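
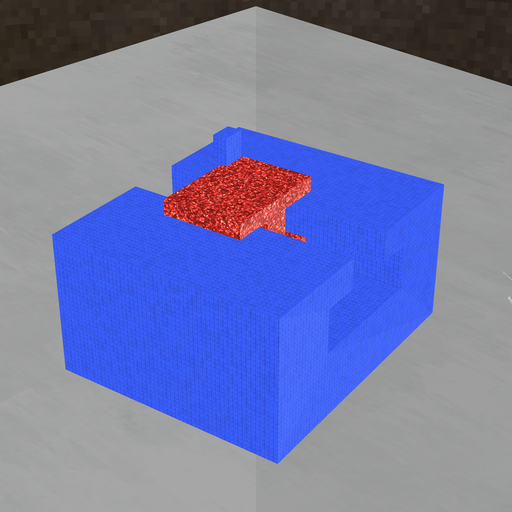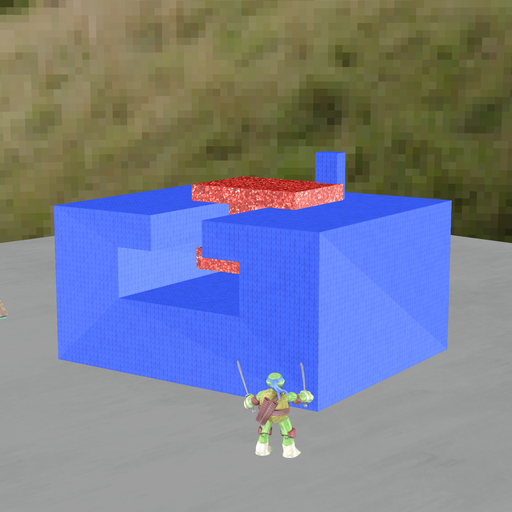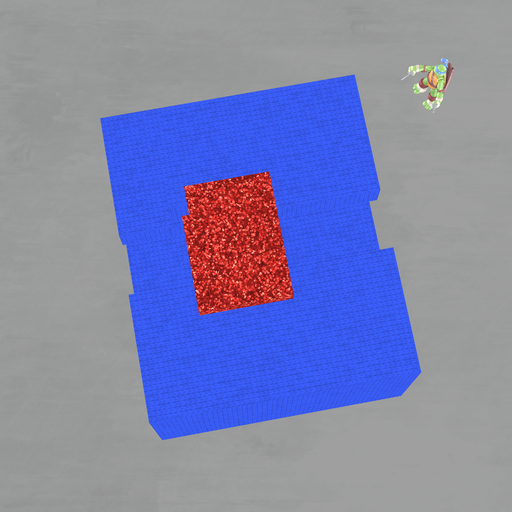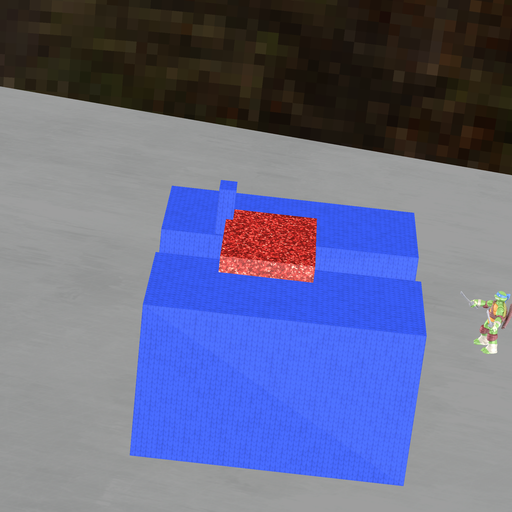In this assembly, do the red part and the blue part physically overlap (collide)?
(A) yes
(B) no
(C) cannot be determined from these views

(A) yes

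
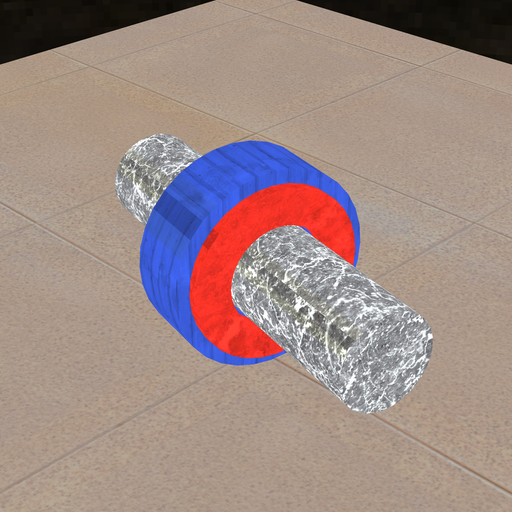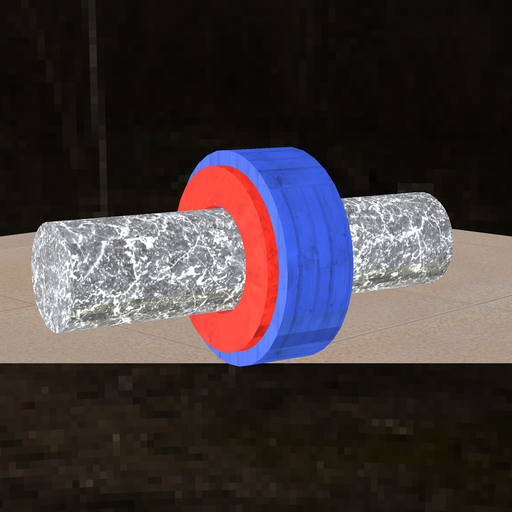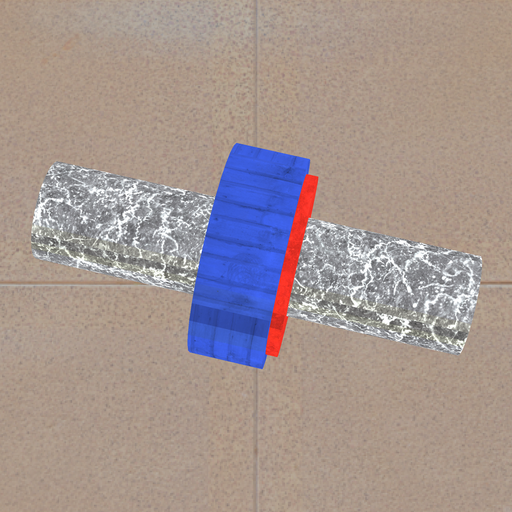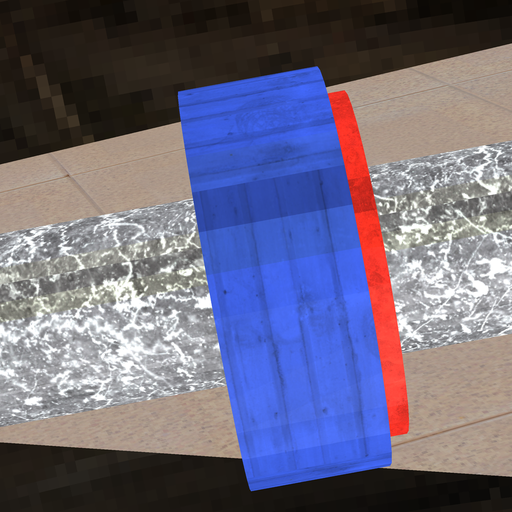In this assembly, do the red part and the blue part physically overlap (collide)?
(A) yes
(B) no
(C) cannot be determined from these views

(A) yes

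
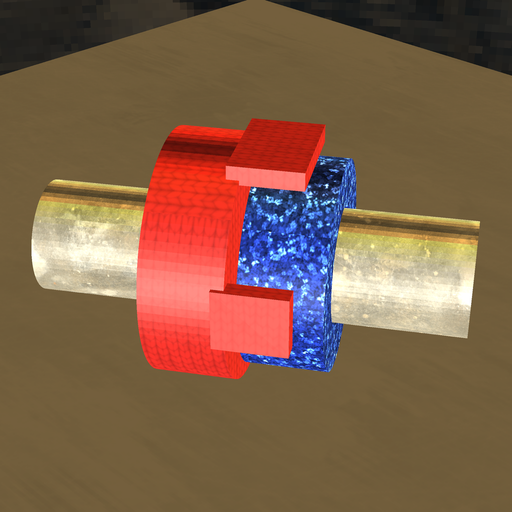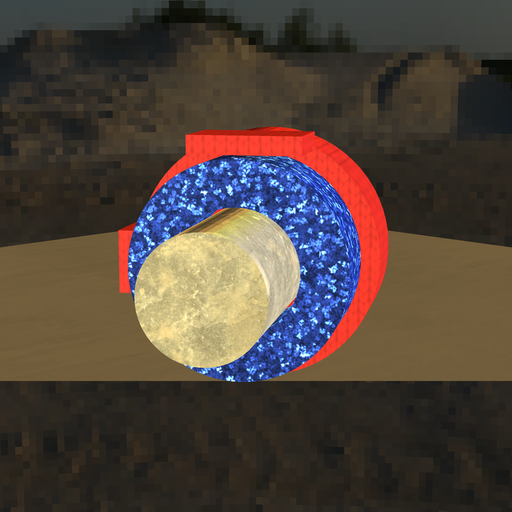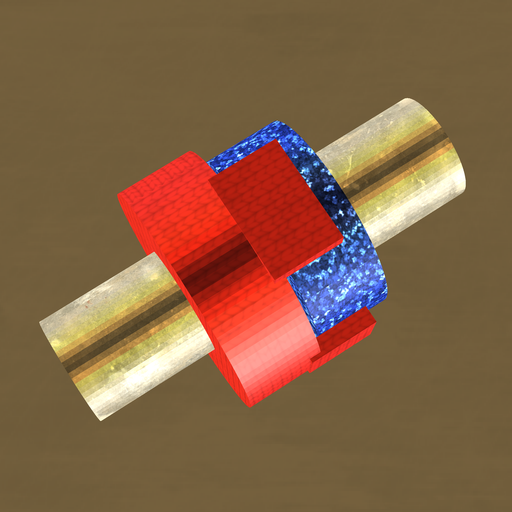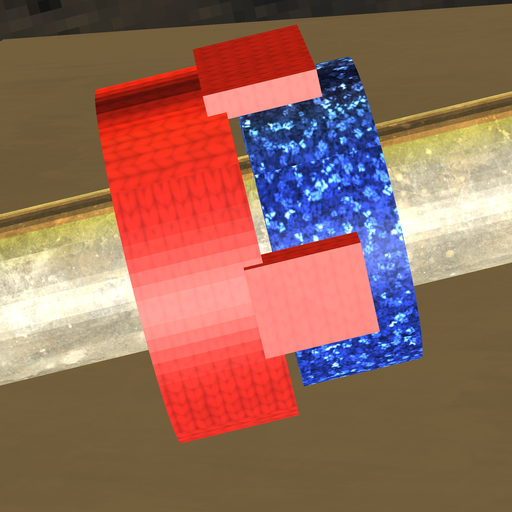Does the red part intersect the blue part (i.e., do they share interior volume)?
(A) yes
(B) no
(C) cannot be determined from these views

(B) no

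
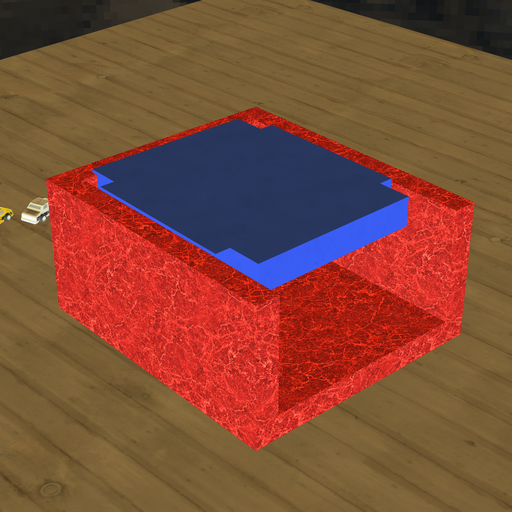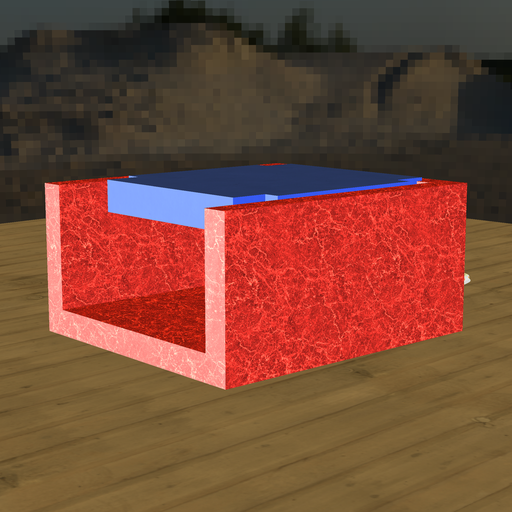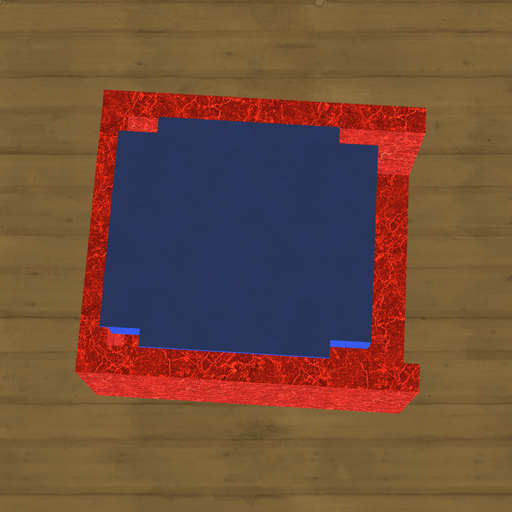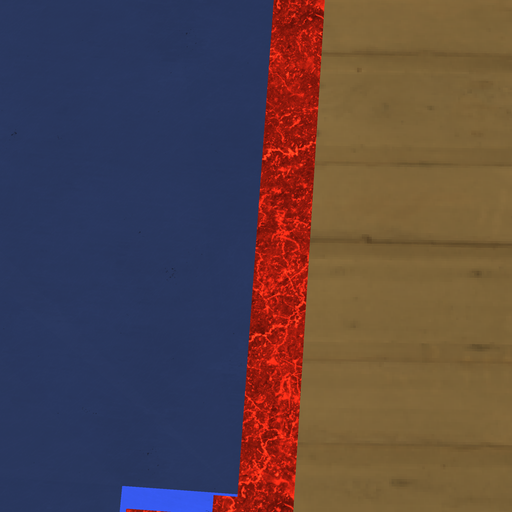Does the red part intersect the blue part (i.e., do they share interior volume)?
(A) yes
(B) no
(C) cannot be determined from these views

(A) yes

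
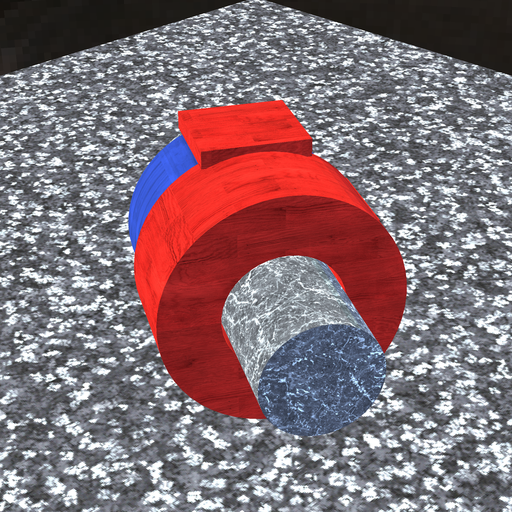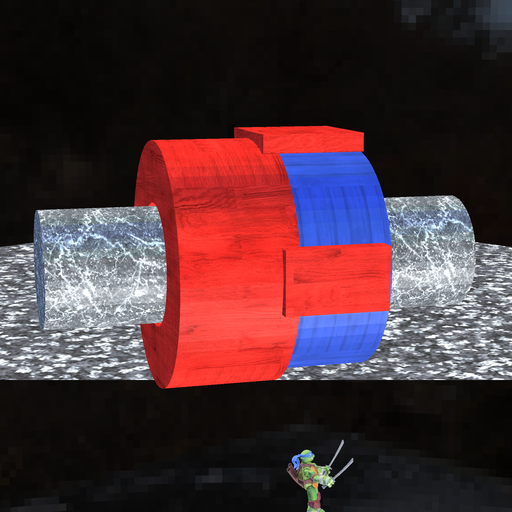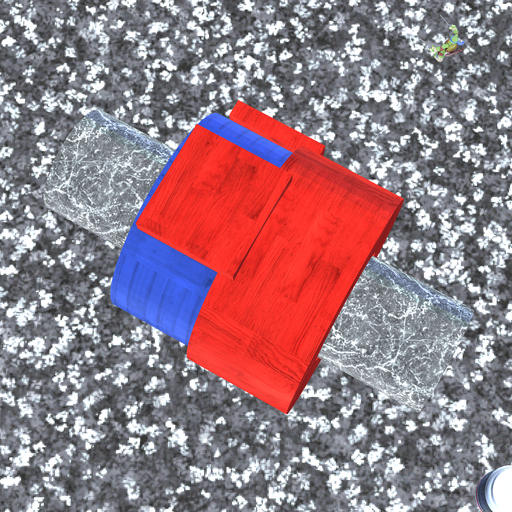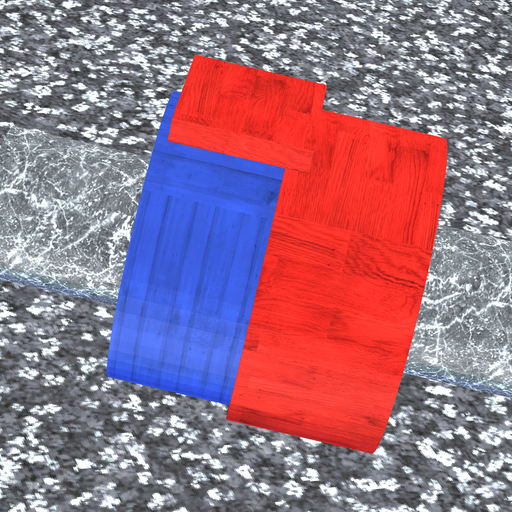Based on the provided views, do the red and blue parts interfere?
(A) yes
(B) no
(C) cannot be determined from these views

(A) yes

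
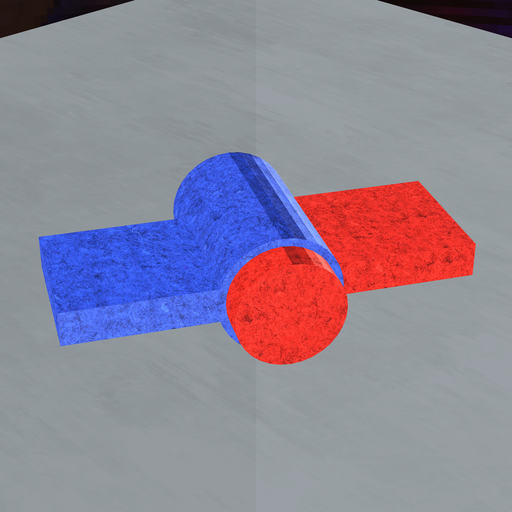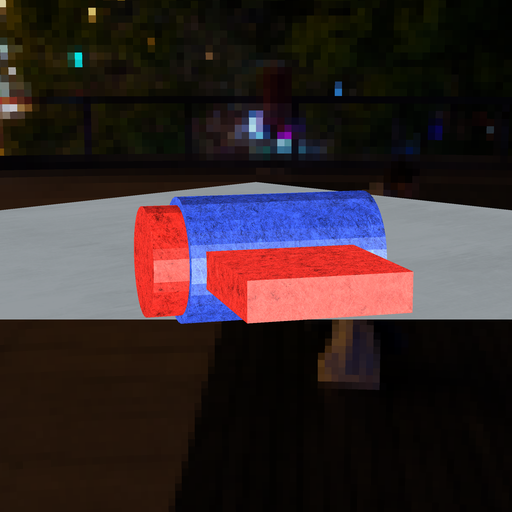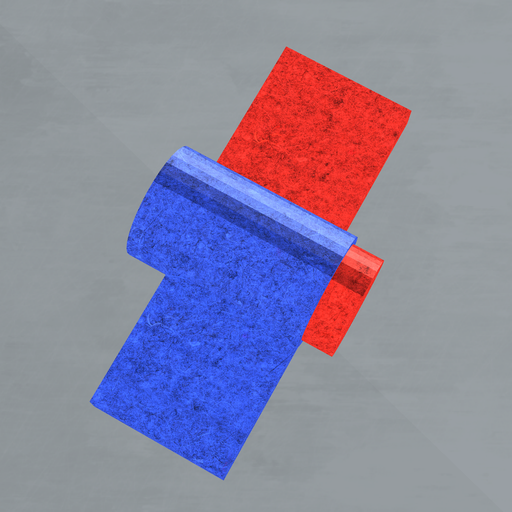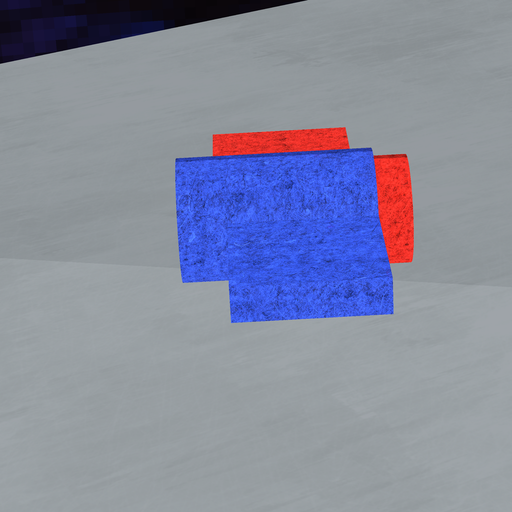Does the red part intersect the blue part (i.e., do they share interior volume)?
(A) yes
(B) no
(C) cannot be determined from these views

(A) yes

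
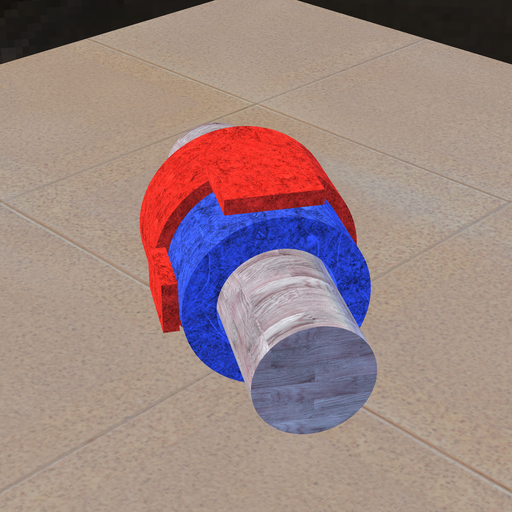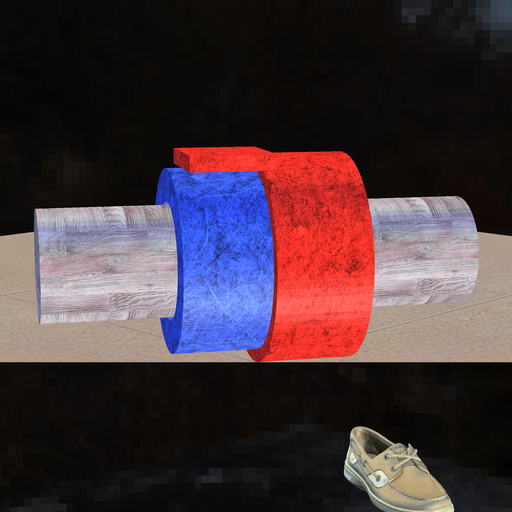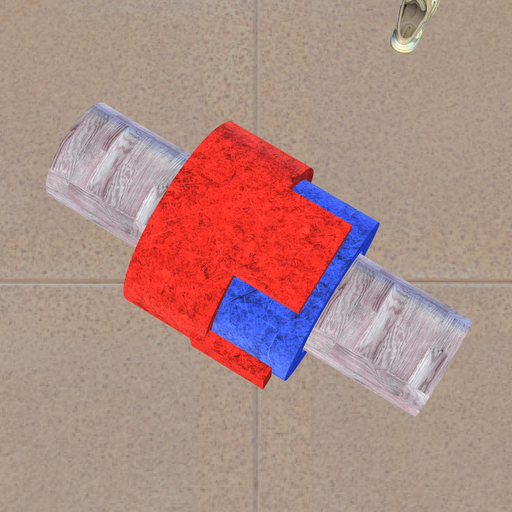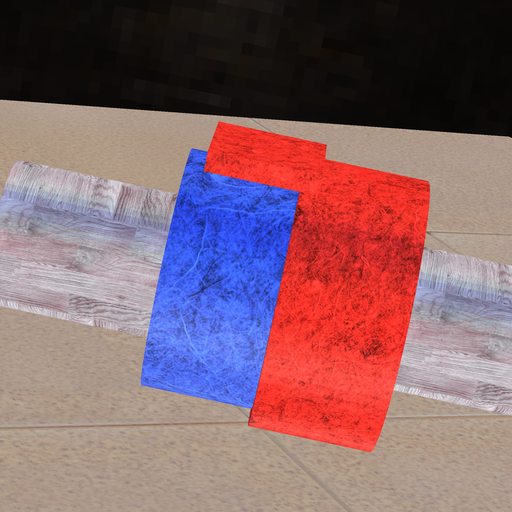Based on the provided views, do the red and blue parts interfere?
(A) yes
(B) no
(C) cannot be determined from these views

(A) yes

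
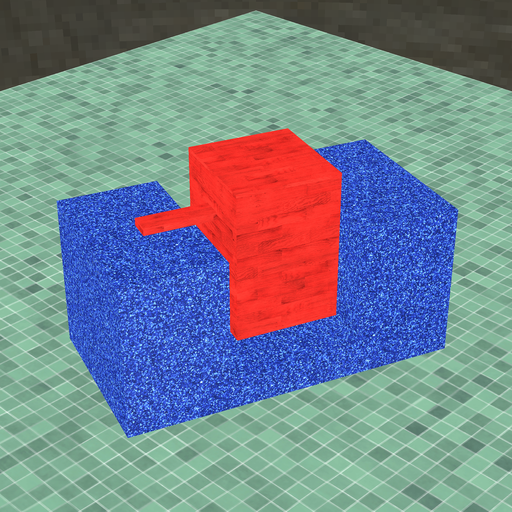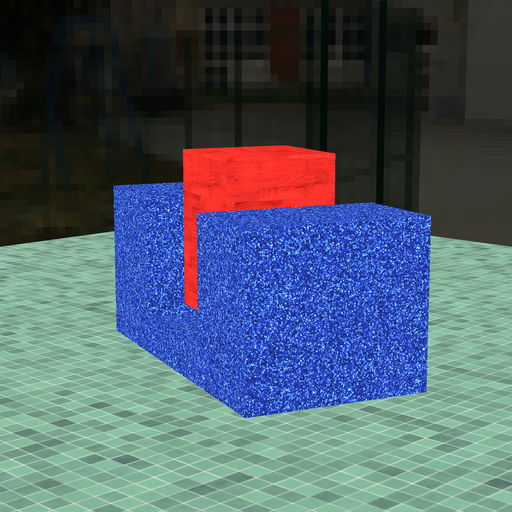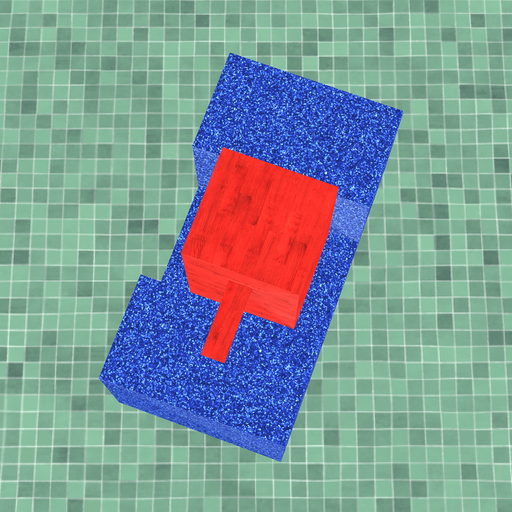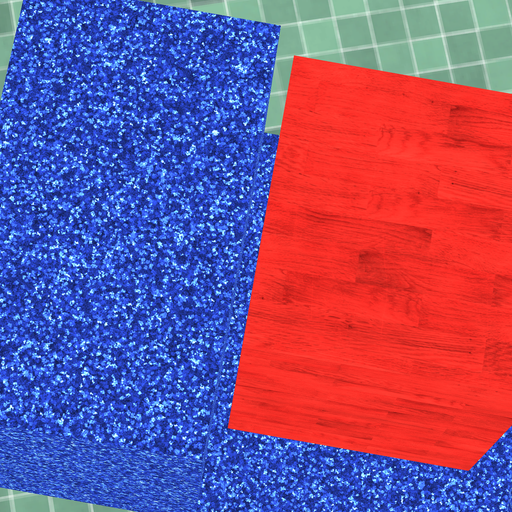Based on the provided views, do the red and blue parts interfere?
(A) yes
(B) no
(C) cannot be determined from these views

(B) no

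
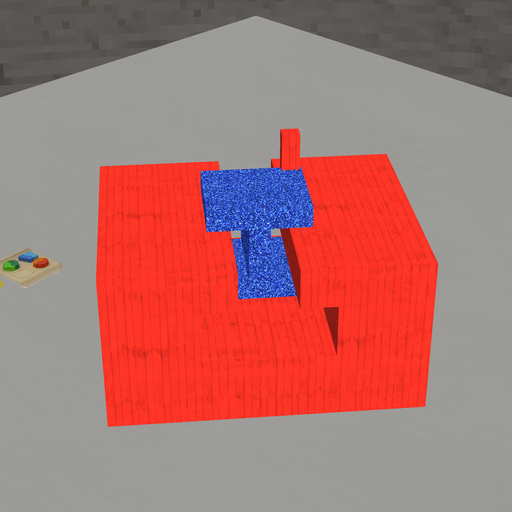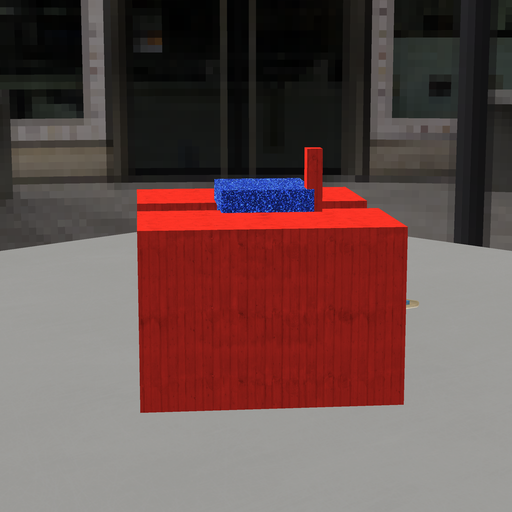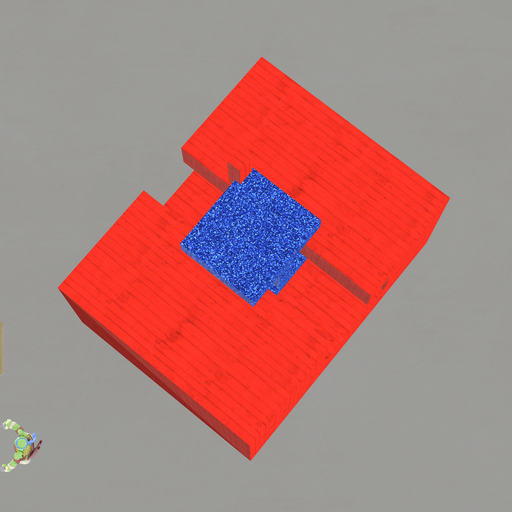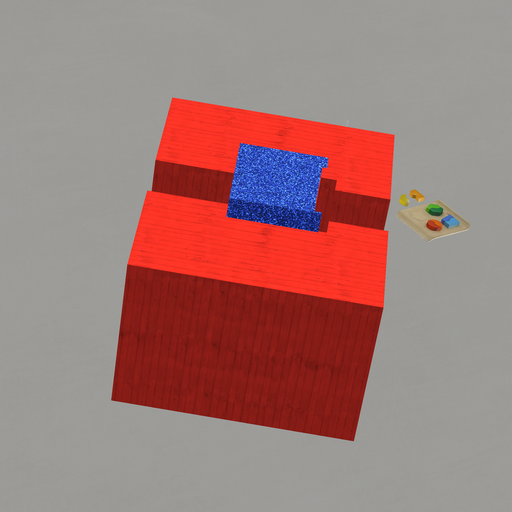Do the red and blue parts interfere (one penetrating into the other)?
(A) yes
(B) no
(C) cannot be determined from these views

(A) yes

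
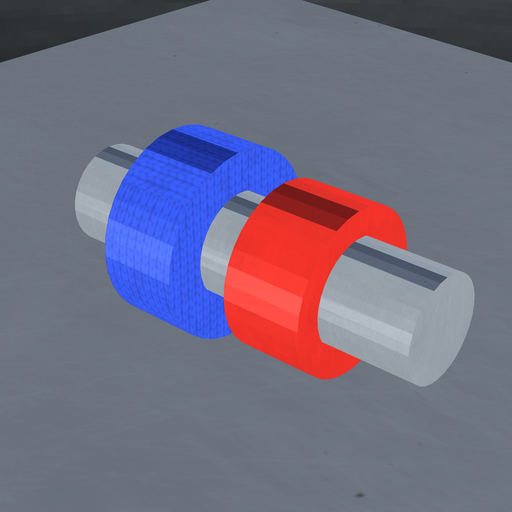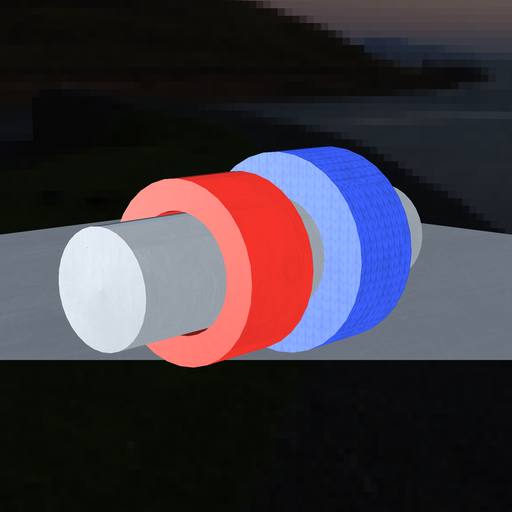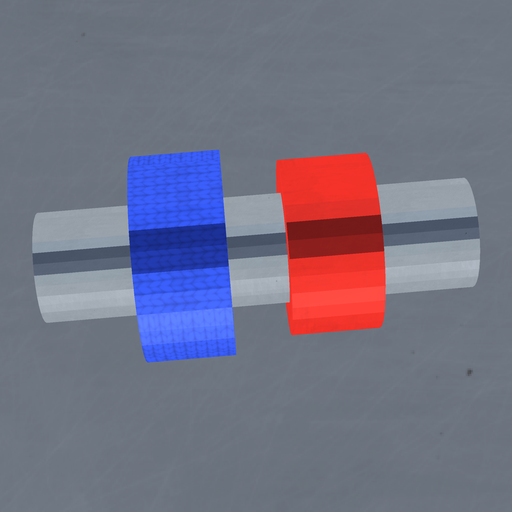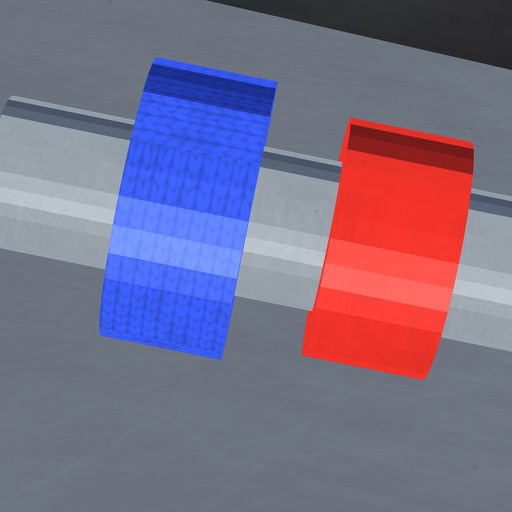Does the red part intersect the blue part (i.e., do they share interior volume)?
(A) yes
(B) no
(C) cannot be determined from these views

(B) no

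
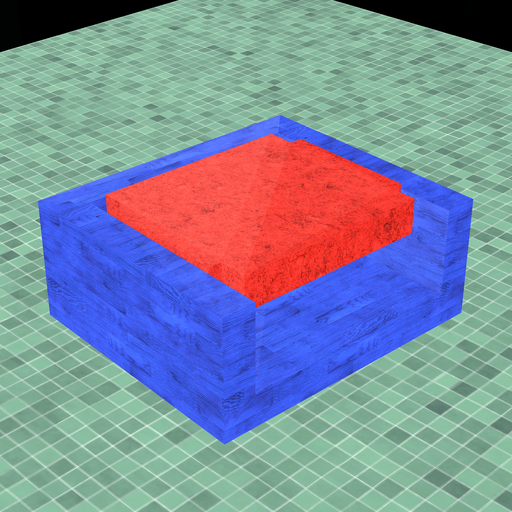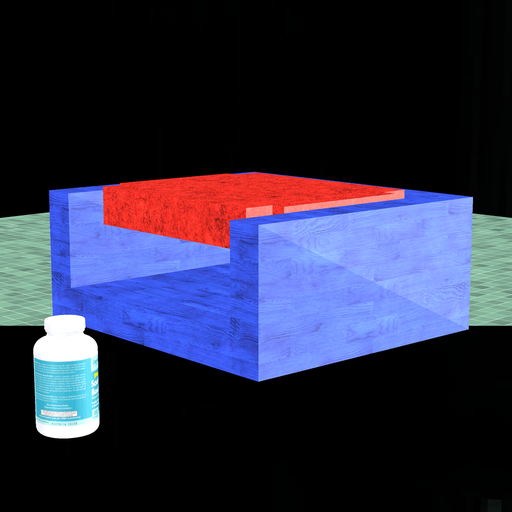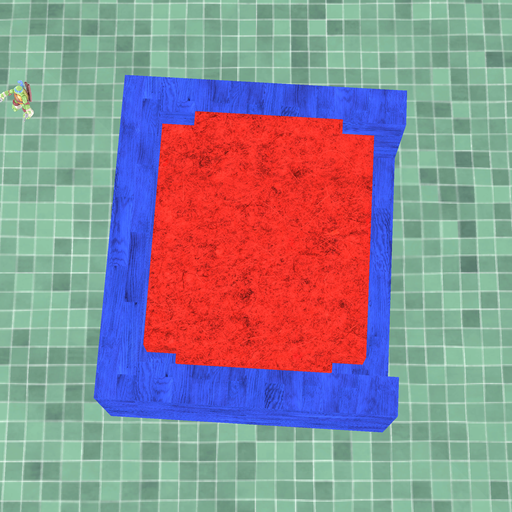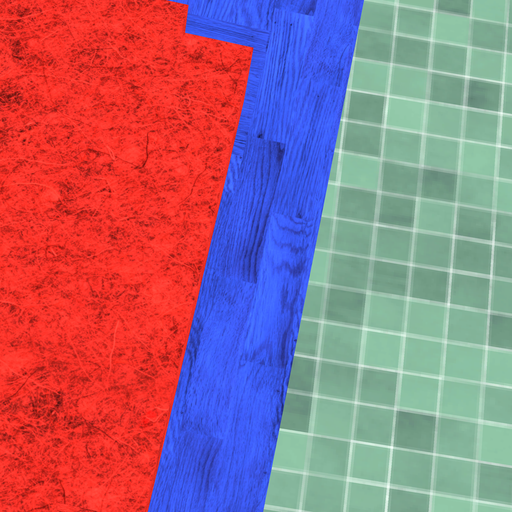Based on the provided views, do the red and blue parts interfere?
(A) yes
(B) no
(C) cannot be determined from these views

(B) no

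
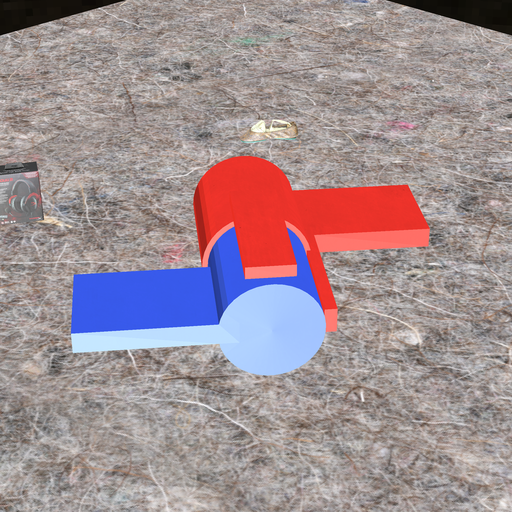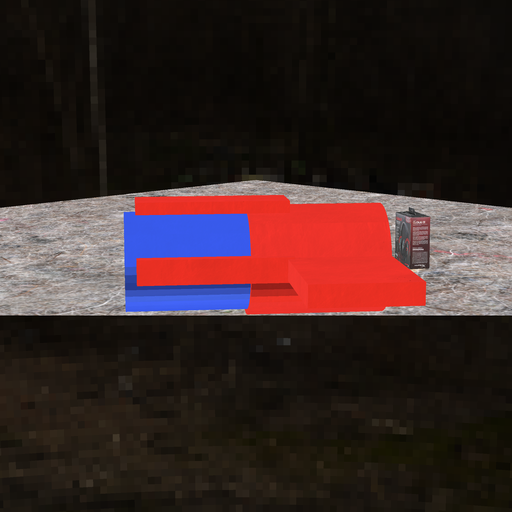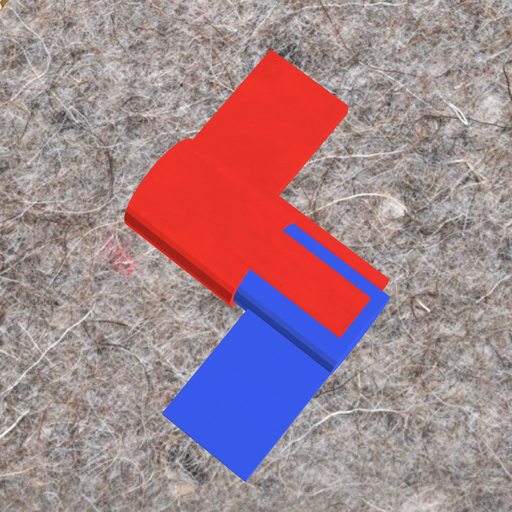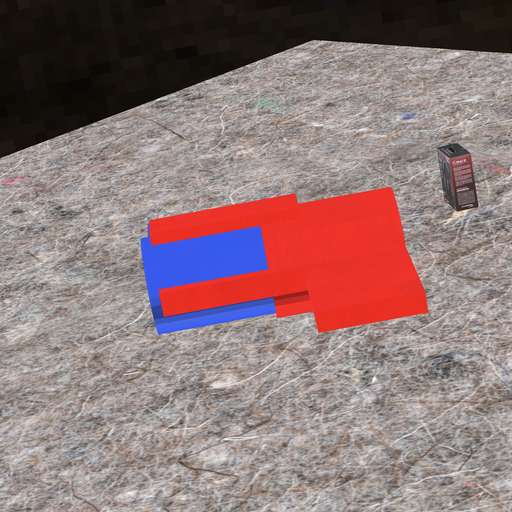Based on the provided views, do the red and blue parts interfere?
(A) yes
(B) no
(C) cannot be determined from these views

(A) yes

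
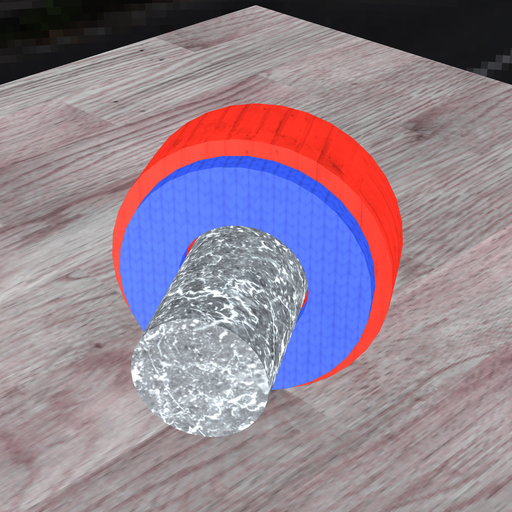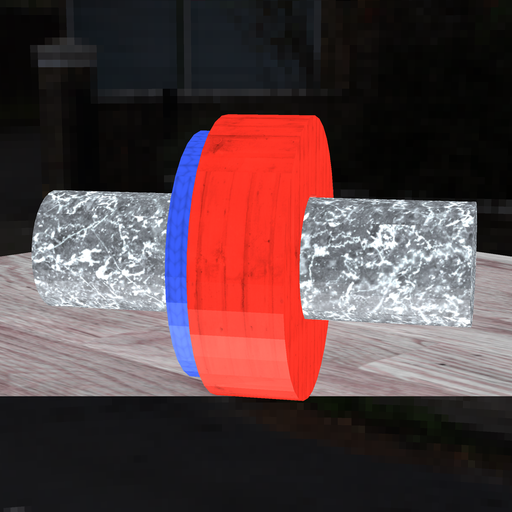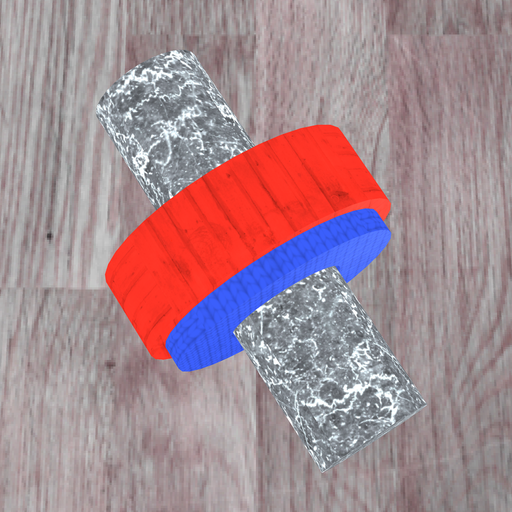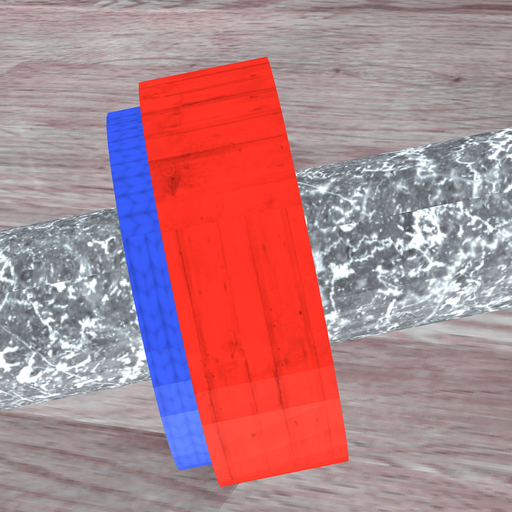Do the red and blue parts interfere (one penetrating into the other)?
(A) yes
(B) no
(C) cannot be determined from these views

(A) yes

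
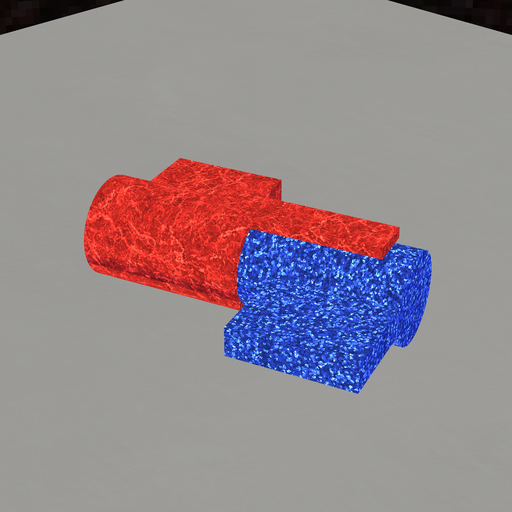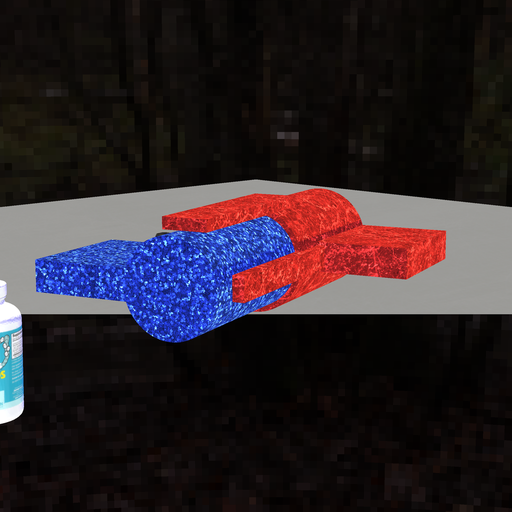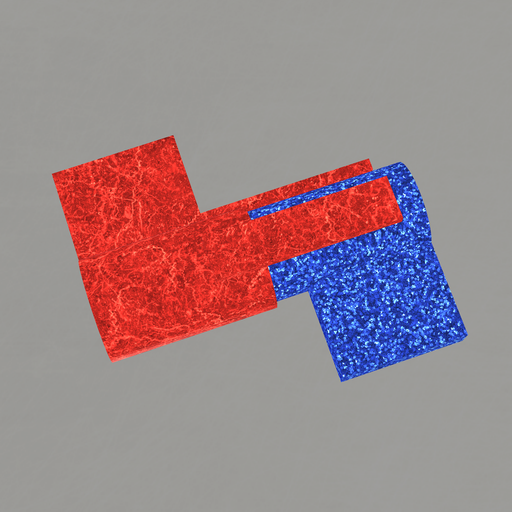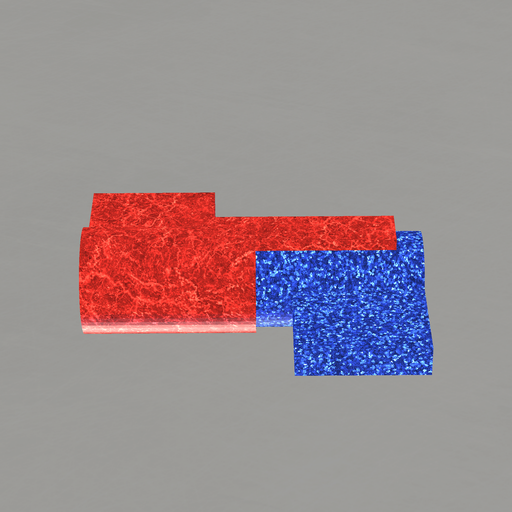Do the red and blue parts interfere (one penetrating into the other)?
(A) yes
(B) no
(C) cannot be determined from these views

(A) yes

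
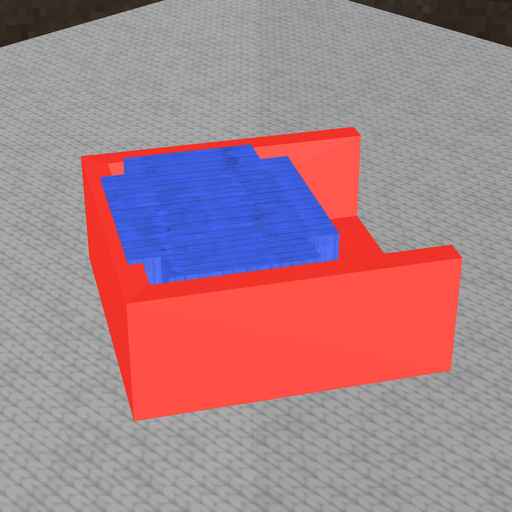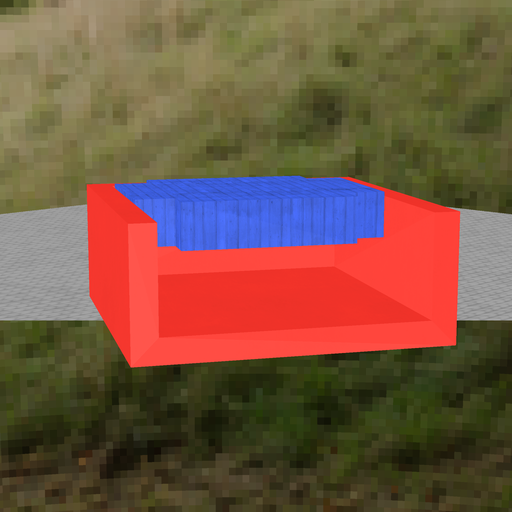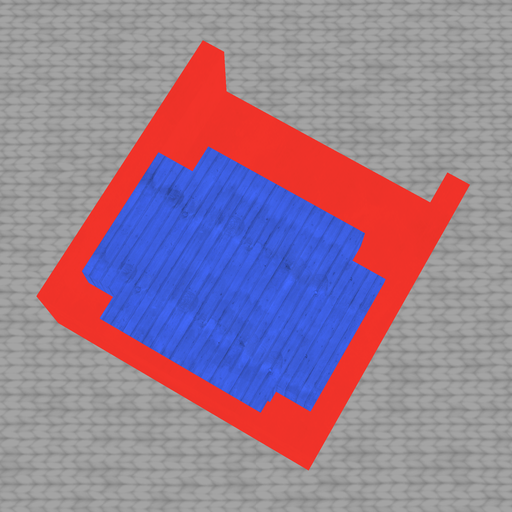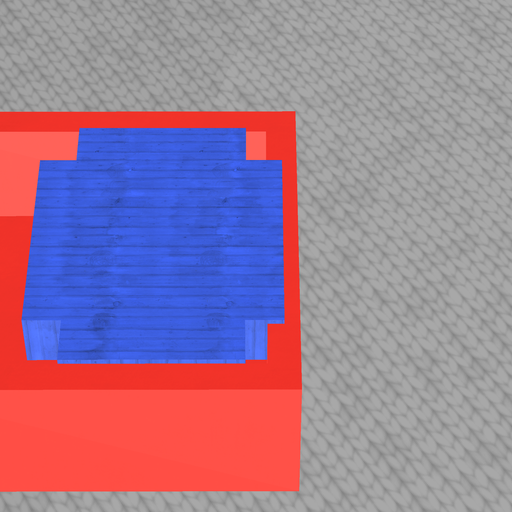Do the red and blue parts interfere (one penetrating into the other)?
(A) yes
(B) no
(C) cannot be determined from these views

(A) yes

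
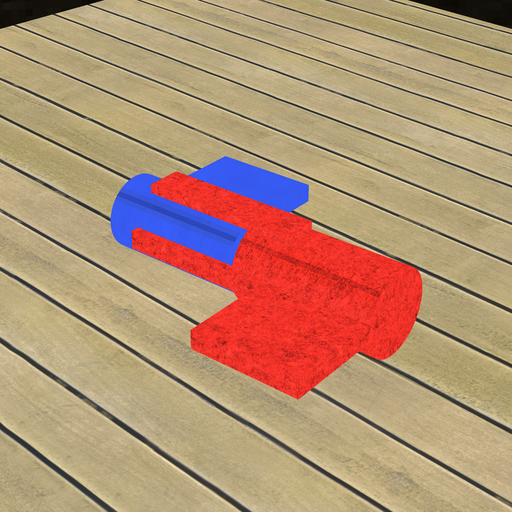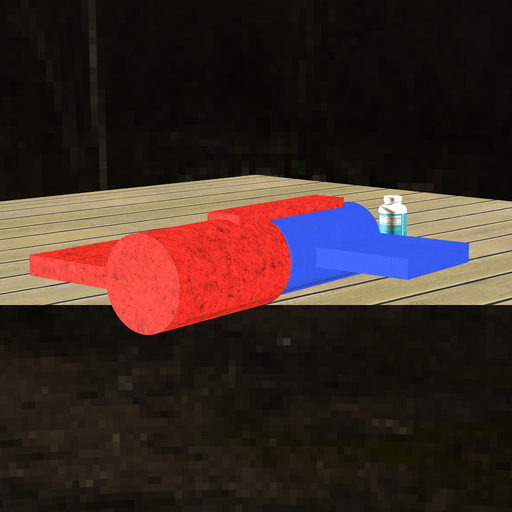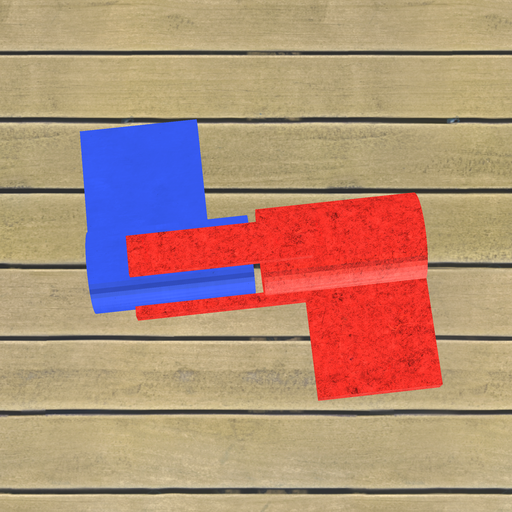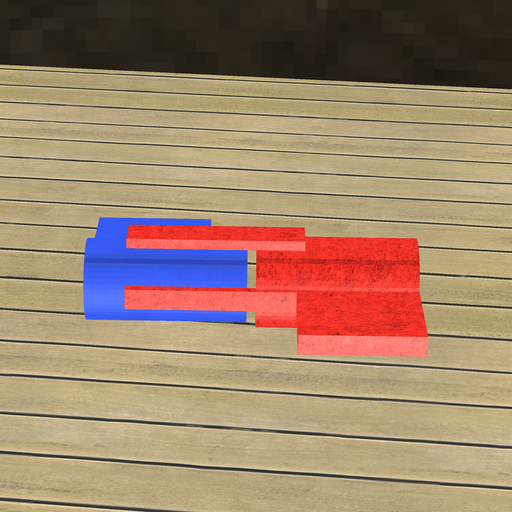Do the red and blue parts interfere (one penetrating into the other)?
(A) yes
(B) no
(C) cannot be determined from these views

(B) no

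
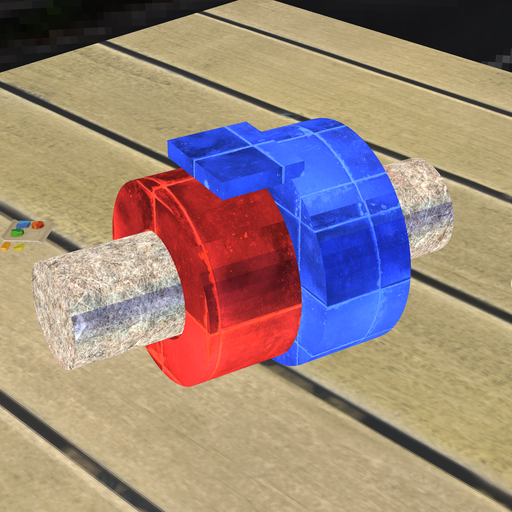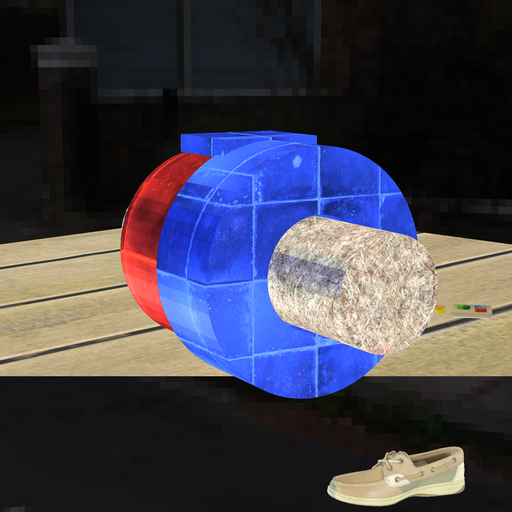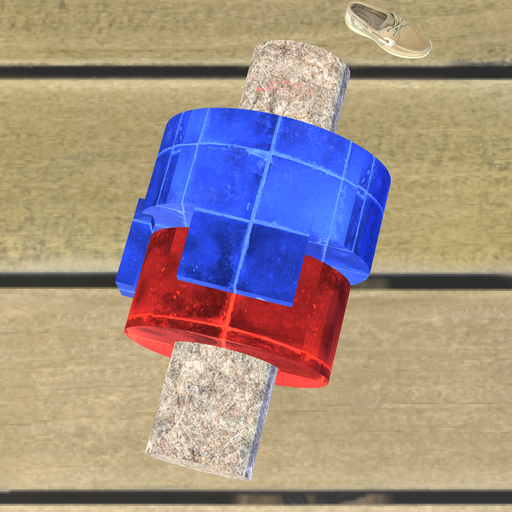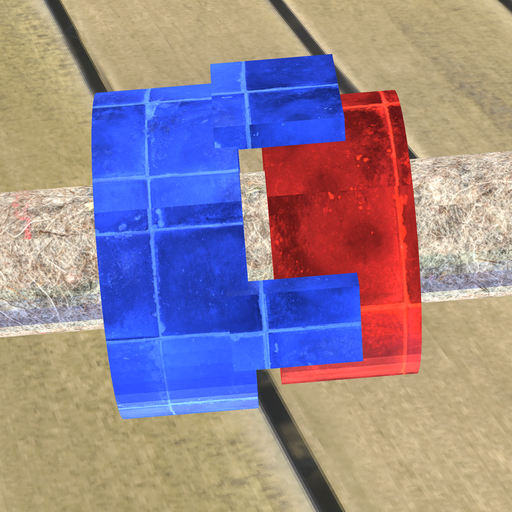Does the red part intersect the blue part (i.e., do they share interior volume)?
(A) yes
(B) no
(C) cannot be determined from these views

(B) no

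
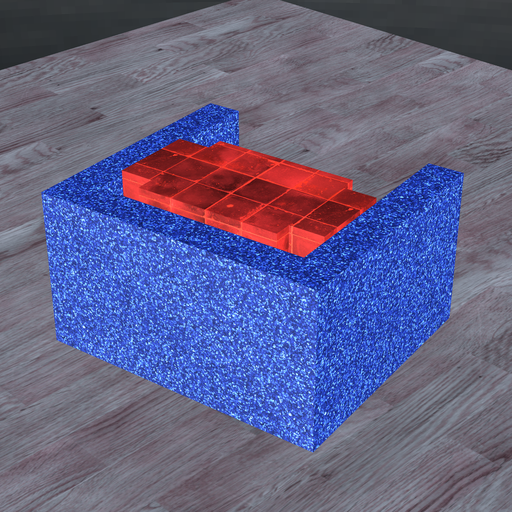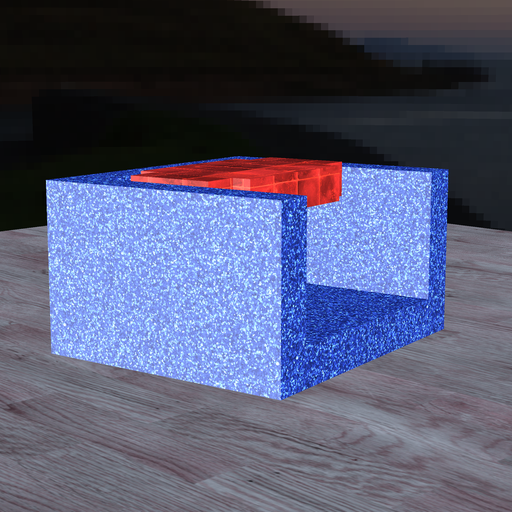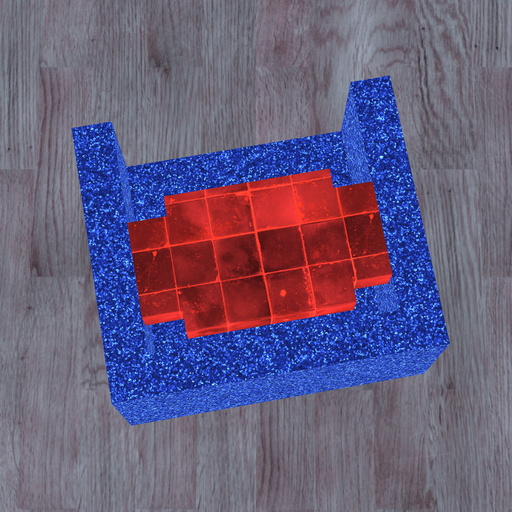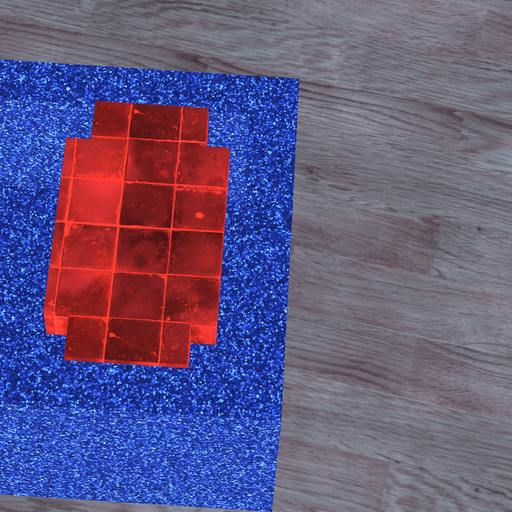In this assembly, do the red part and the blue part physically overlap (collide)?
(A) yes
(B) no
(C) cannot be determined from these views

(B) no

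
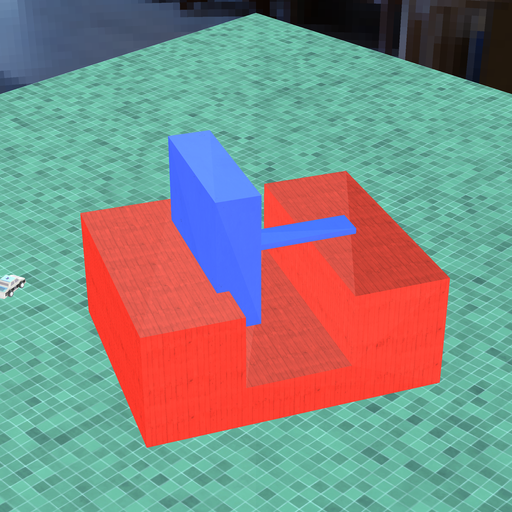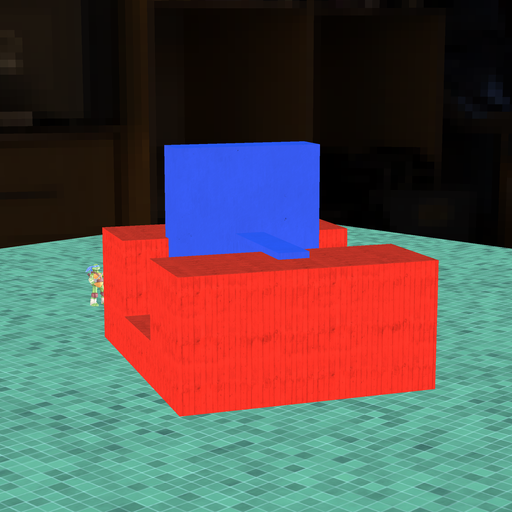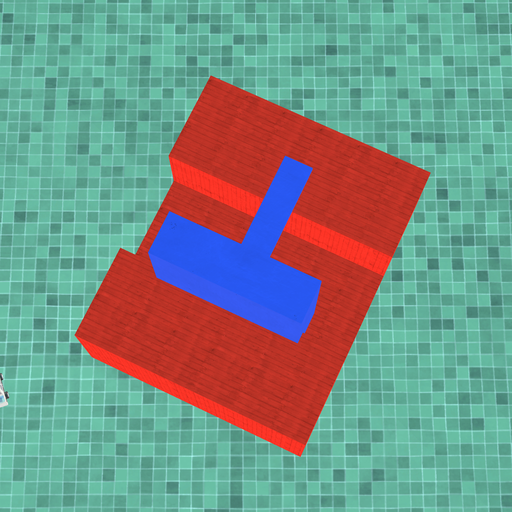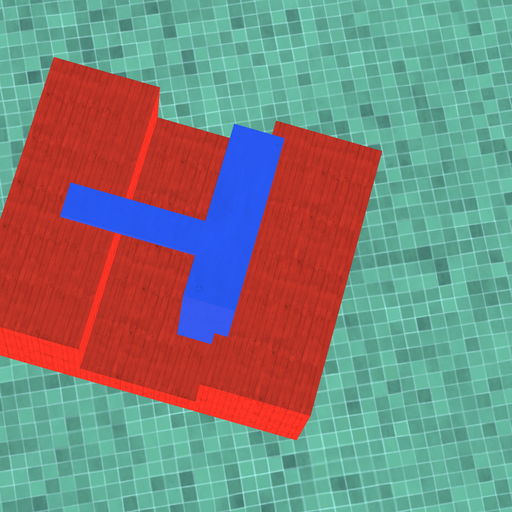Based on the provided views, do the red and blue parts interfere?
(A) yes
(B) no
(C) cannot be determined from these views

(A) yes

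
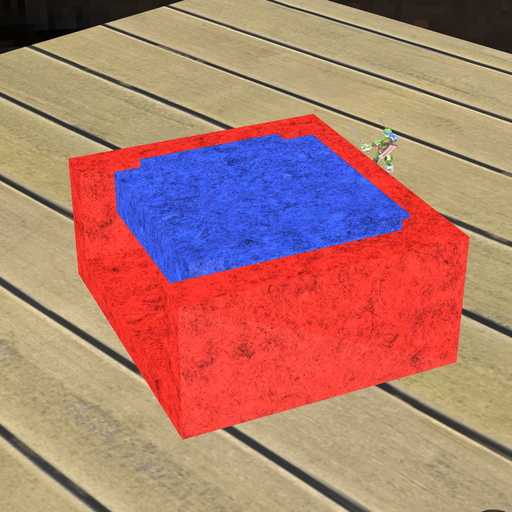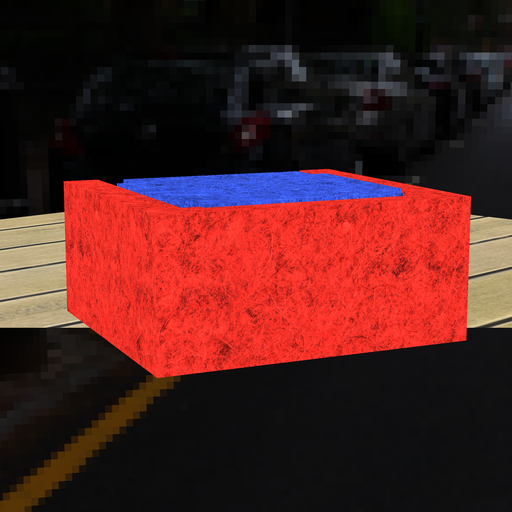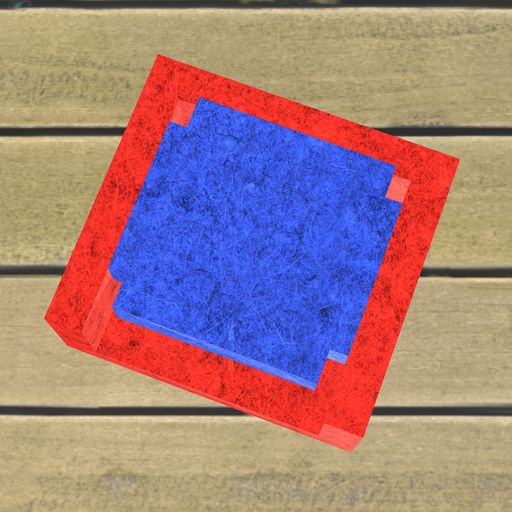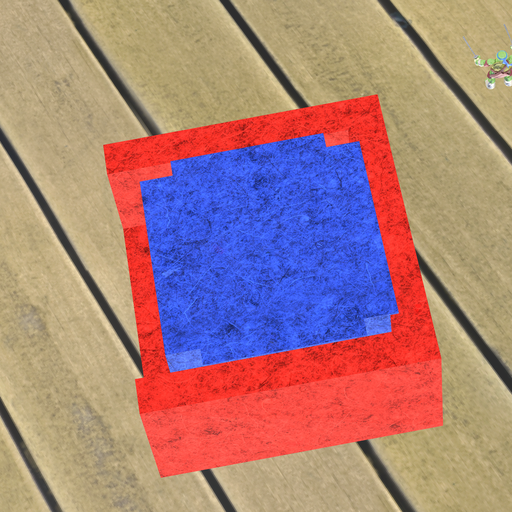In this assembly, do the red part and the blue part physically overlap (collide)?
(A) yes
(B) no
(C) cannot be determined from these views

(A) yes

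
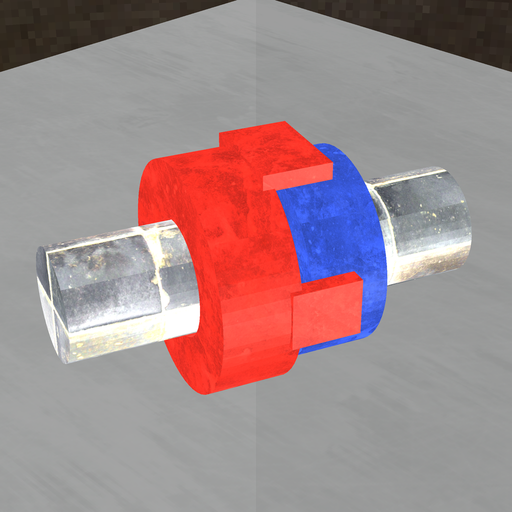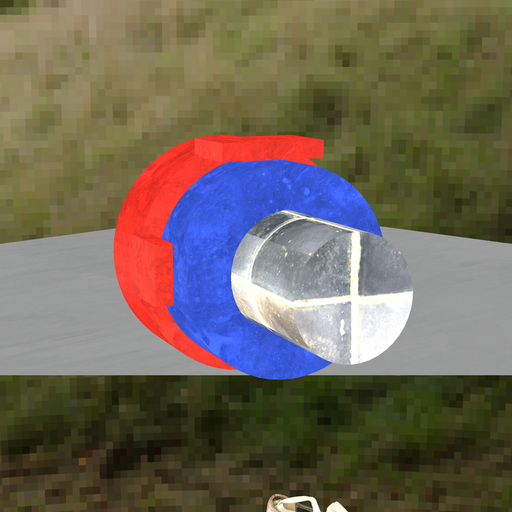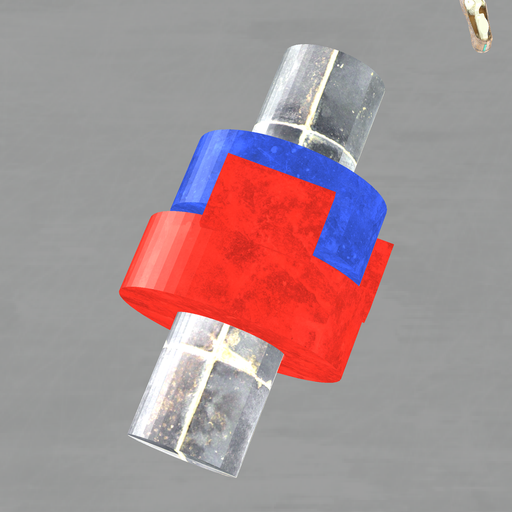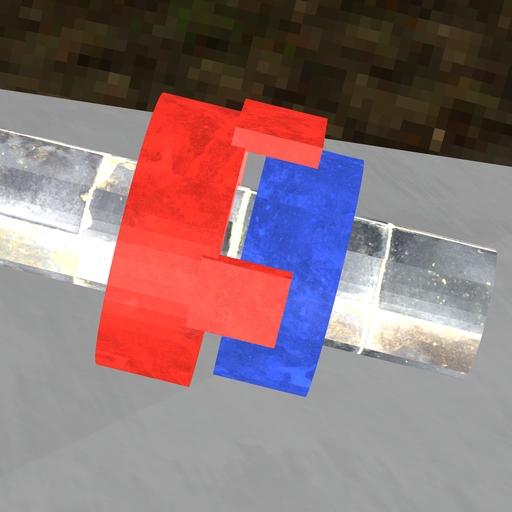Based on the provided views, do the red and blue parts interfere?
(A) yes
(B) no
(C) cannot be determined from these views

(B) no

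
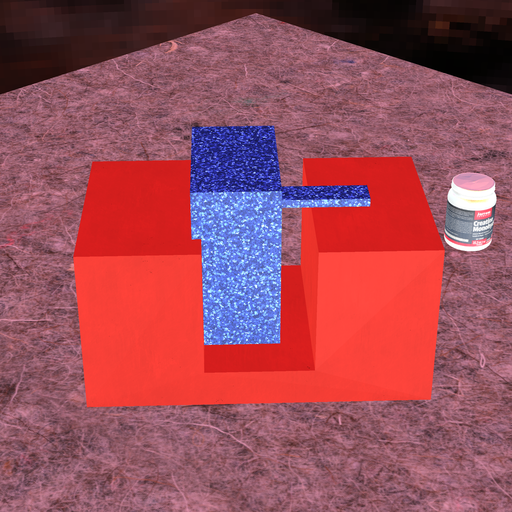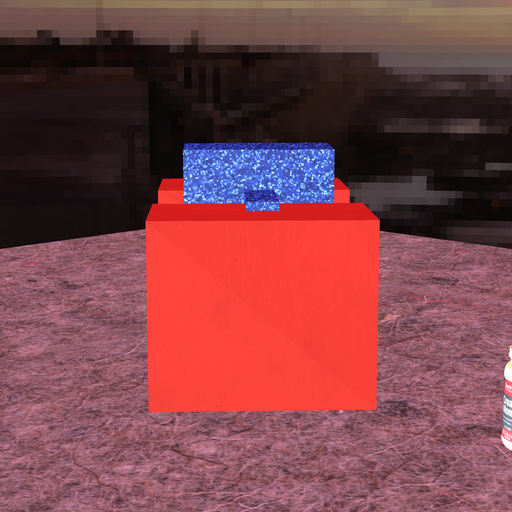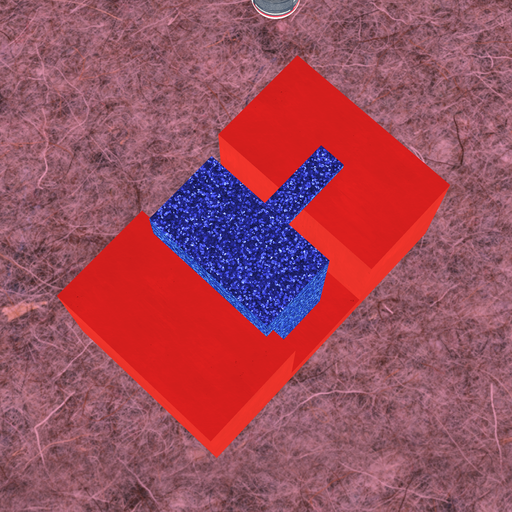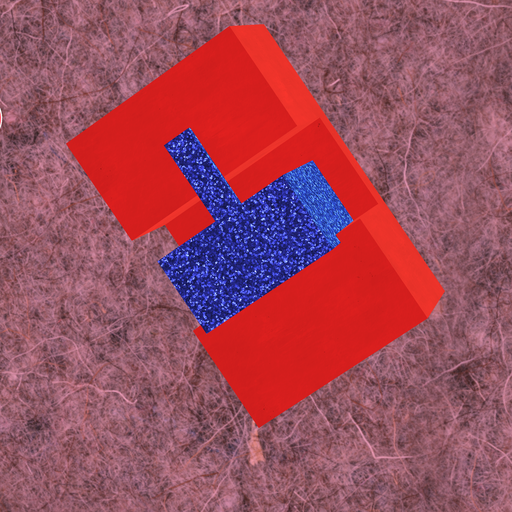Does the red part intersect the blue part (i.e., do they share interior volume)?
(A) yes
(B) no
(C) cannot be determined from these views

(A) yes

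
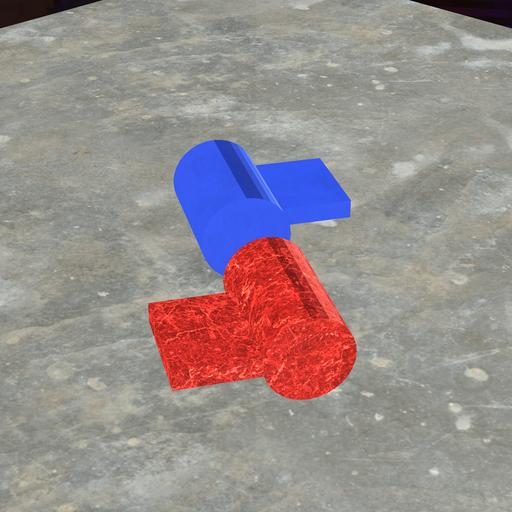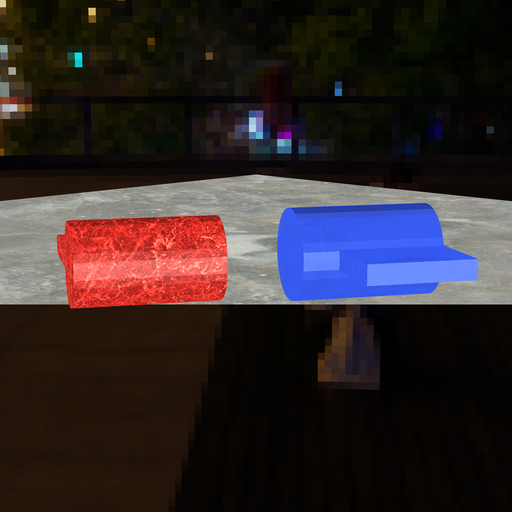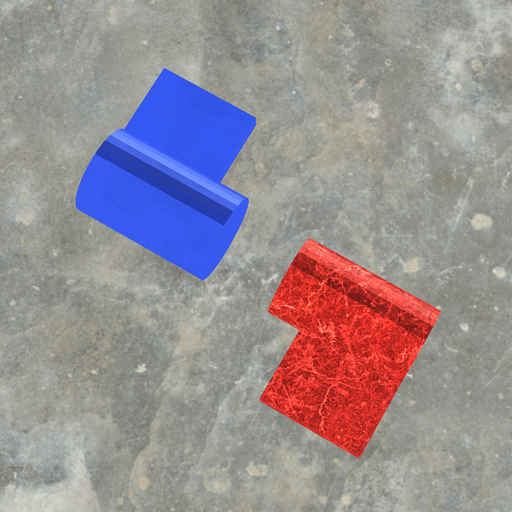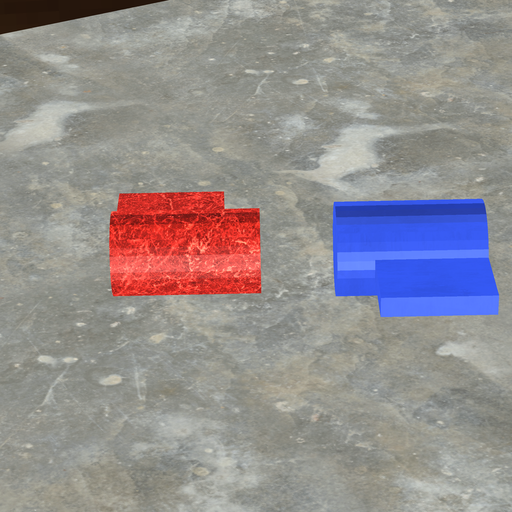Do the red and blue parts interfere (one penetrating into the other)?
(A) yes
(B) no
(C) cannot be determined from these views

(B) no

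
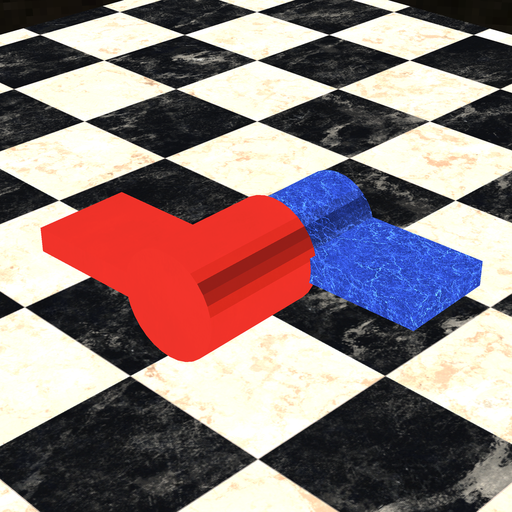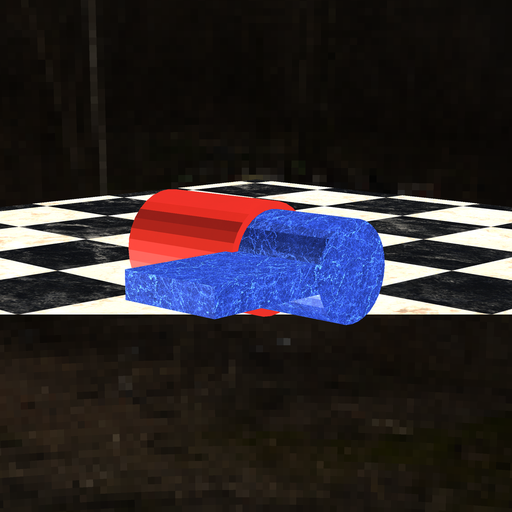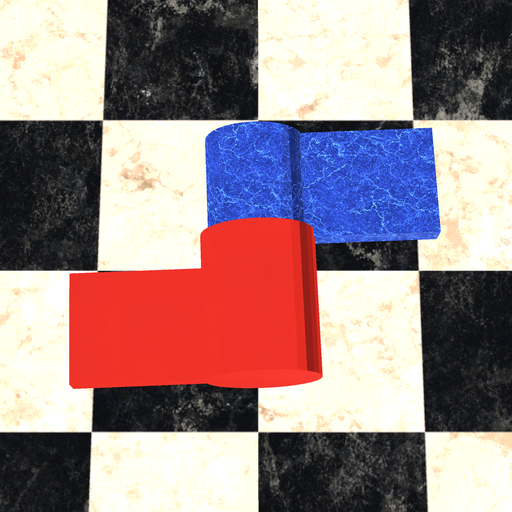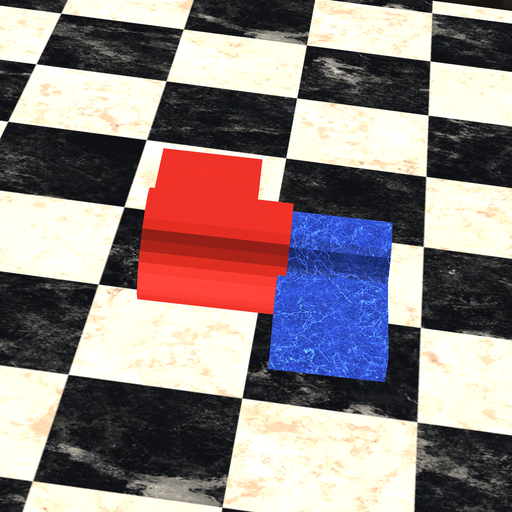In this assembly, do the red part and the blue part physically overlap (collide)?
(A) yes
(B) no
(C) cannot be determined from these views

(A) yes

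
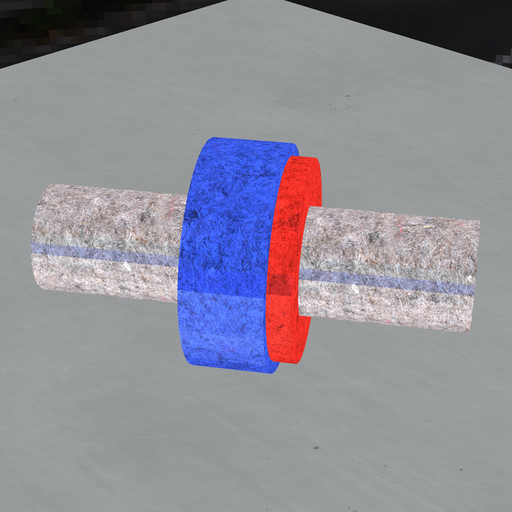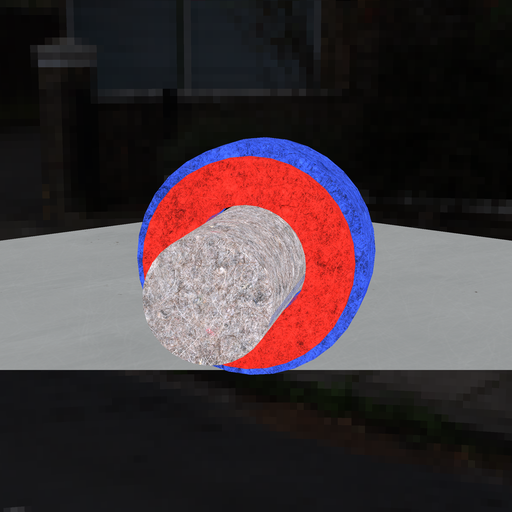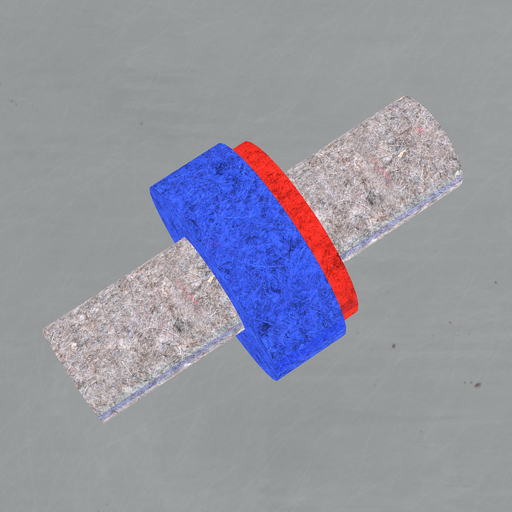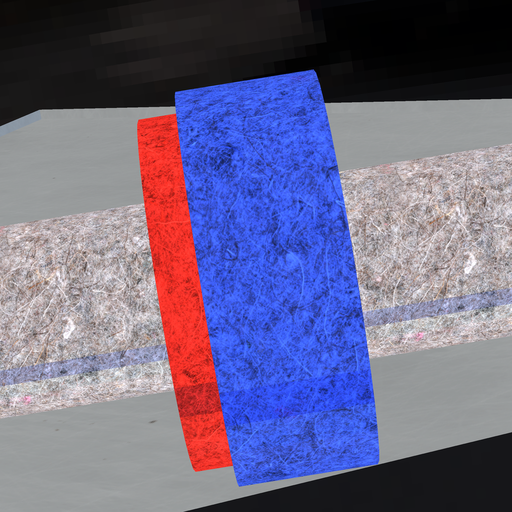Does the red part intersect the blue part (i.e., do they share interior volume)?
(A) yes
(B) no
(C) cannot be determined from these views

(A) yes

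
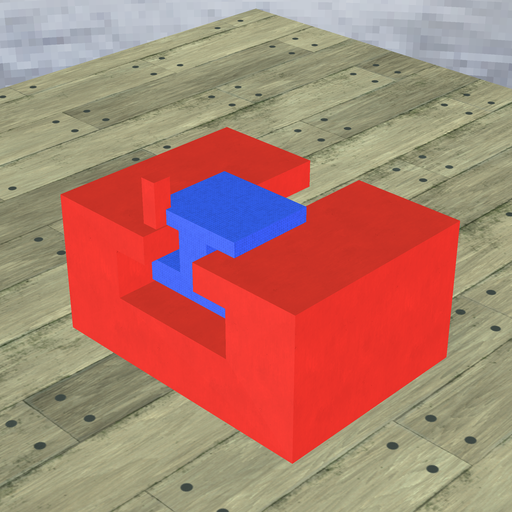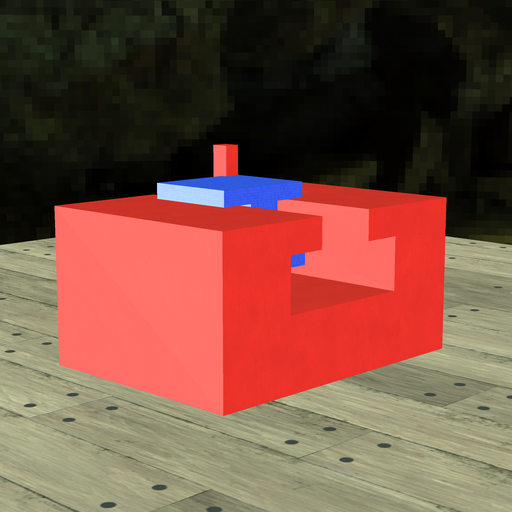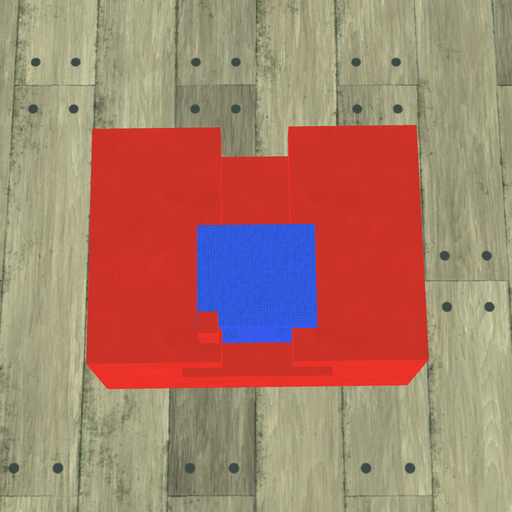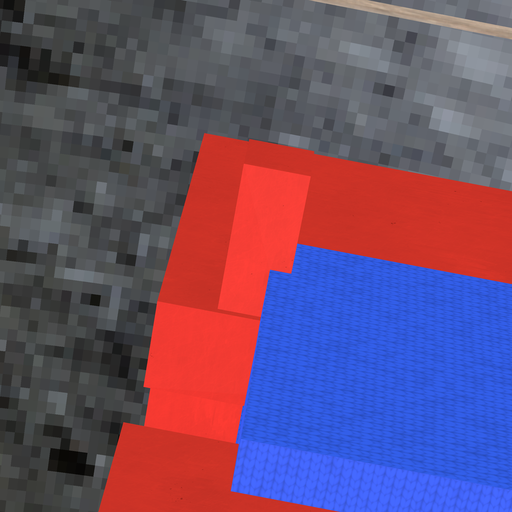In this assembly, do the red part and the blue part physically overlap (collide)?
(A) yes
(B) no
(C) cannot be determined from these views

(A) yes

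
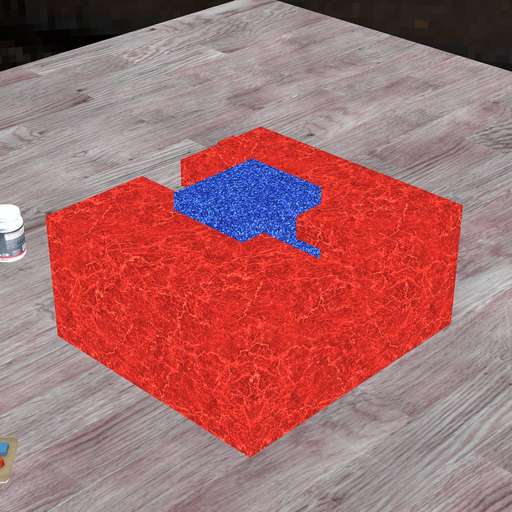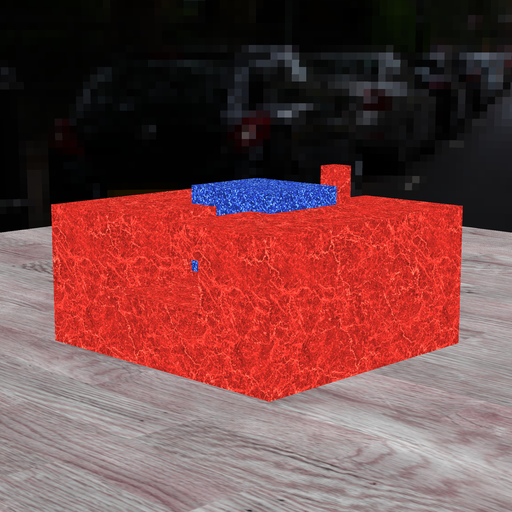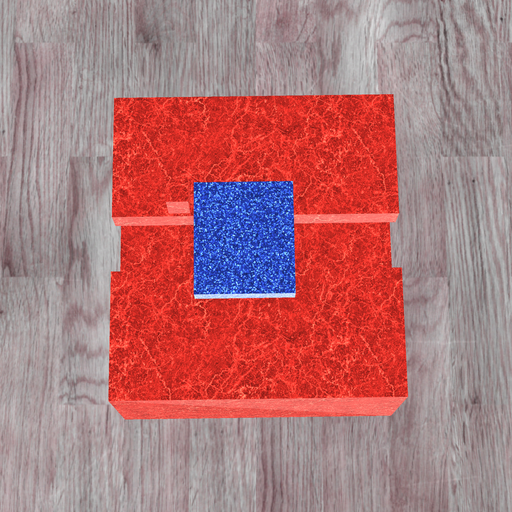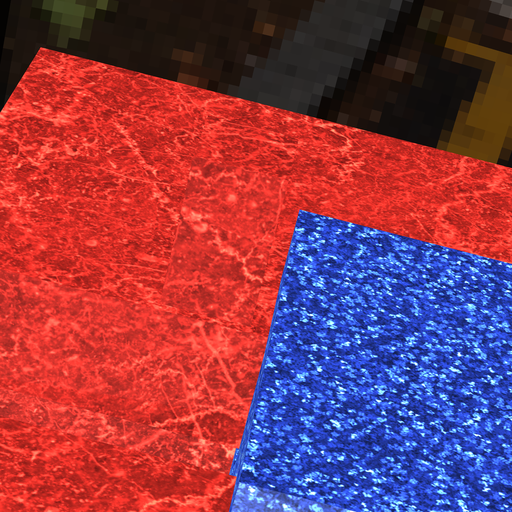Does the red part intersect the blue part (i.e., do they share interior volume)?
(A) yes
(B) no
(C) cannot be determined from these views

(B) no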